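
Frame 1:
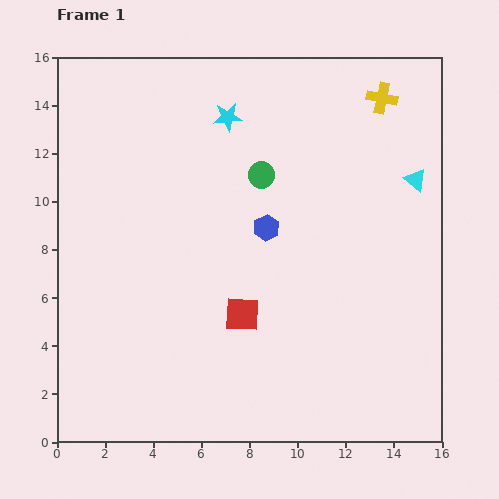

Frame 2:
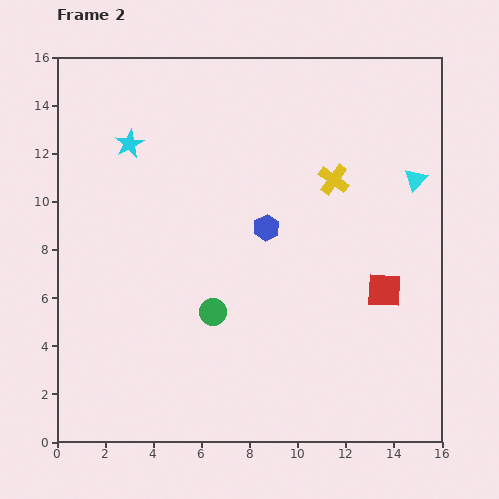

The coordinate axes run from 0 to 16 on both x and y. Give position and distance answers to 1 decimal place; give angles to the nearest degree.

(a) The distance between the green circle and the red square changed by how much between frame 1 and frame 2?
+1.3

Distance in frame 1: 5.9. Distance in frame 2: 7.2.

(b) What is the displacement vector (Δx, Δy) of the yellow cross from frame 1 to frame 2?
(-2.0, -3.4)

The yellow cross was at (13.5, 14.3) in frame 1 and (11.5, 10.9) in frame 2.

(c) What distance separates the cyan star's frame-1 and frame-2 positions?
4.2

The cyan star moved from (7.1, 13.5) to (3.0, 12.4), a distance of √(4.1² + 1.1²) ≈ 4.2.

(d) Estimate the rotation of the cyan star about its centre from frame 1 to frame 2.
23° counter-clockwise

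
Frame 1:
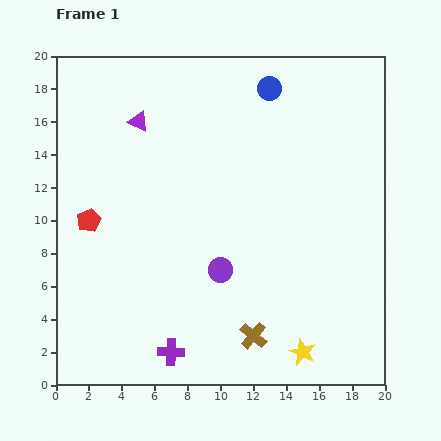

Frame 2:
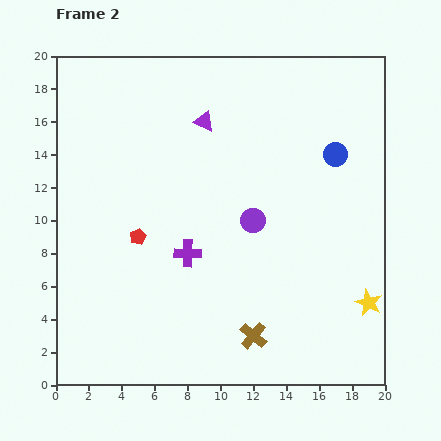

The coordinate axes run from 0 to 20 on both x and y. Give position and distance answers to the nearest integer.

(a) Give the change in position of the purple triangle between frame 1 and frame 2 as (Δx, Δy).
(4, 0)

The purple triangle was at (5, 16) in frame 1 and (9, 16) in frame 2.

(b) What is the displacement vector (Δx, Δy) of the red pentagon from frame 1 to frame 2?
(3, -1)

The red pentagon was at (2, 10) in frame 1 and (5, 9) in frame 2.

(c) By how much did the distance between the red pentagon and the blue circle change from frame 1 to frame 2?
-1

Distance in frame 1: 14. Distance in frame 2: 13.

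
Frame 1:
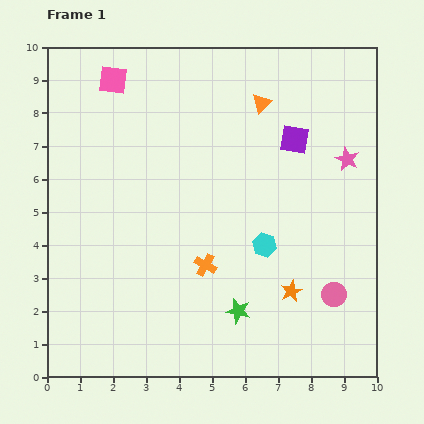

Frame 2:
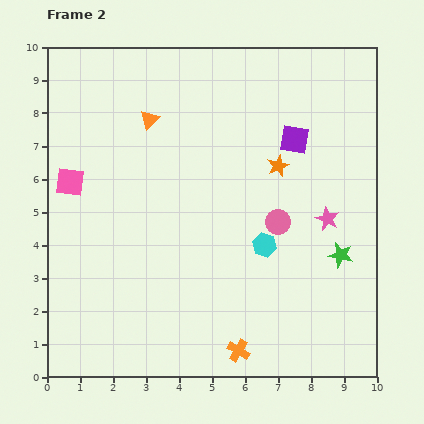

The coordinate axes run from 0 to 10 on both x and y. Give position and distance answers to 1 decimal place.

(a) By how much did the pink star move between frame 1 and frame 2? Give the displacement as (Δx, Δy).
(-0.6, -1.8)

The pink star was at (9.1, 6.6) in frame 1 and (8.5, 4.8) in frame 2.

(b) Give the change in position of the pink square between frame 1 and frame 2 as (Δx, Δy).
(-1.3, -3.1)

The pink square was at (2.0, 9.0) in frame 1 and (0.7, 5.9) in frame 2.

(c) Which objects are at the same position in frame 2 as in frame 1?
the purple square, the cyan hexagon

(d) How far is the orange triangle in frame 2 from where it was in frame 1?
3.4

The orange triangle moved from (6.5, 8.3) to (3.1, 7.8), a distance of √(3.4² + 0.5²) ≈ 3.4.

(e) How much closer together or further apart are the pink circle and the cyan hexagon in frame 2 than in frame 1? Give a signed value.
-1.8

Distance in frame 1: 2.6. Distance in frame 2: 0.8.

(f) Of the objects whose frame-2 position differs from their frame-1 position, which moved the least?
the pink star

(moved 1.9)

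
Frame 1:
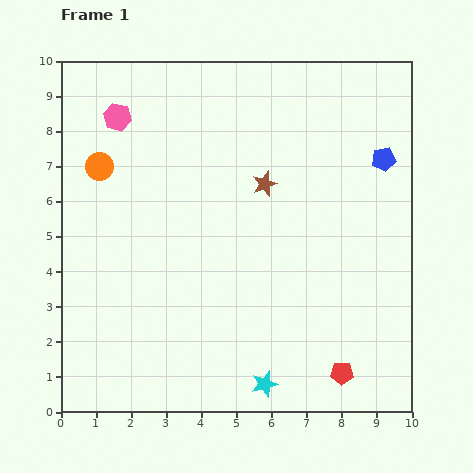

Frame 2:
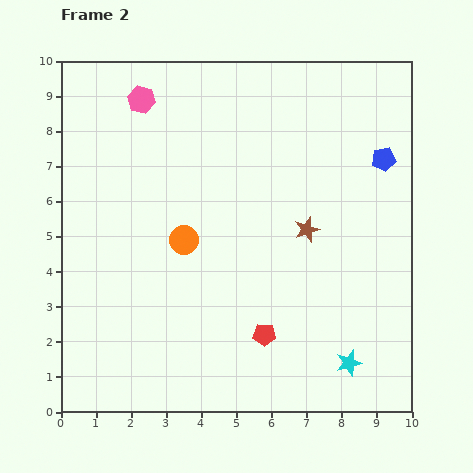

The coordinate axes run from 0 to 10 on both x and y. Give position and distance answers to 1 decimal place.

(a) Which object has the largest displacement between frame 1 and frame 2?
the orange circle

(moved 3.2; next 2.5)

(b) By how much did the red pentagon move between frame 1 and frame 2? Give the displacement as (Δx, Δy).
(-2.2, 1.1)

The red pentagon was at (8.0, 1.1) in frame 1 and (5.8, 2.2) in frame 2.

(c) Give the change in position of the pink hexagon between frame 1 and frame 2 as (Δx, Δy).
(0.7, 0.5)

The pink hexagon was at (1.6, 8.4) in frame 1 and (2.3, 8.9) in frame 2.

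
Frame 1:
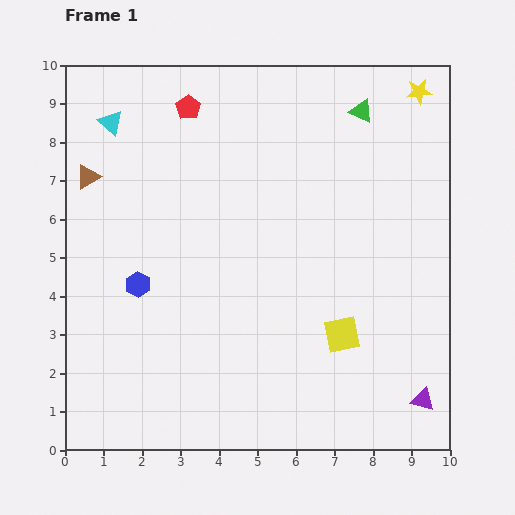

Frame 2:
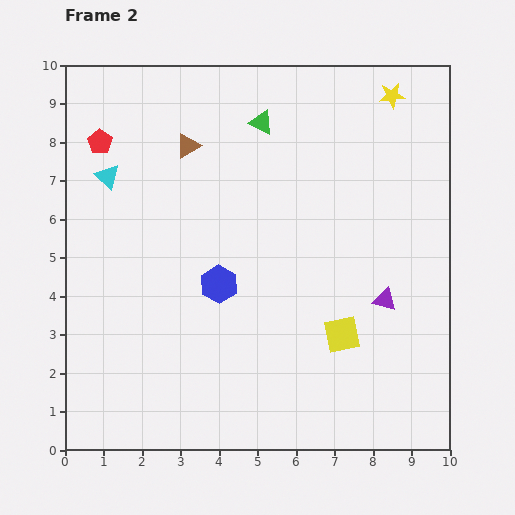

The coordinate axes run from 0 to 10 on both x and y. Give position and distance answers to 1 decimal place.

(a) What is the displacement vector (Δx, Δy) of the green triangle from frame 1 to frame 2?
(-2.6, -0.3)

The green triangle was at (7.7, 8.8) in frame 1 and (5.1, 8.5) in frame 2.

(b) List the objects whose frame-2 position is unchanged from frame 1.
the yellow square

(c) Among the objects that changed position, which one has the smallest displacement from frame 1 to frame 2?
the yellow star

(moved 0.7)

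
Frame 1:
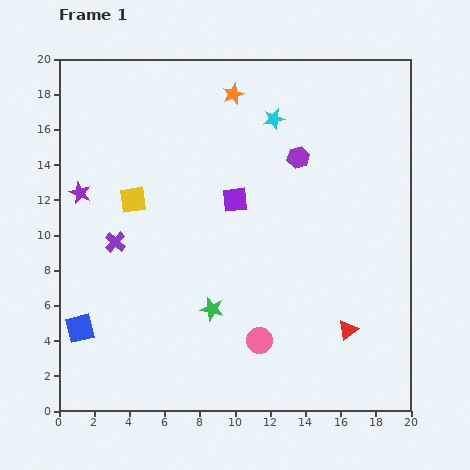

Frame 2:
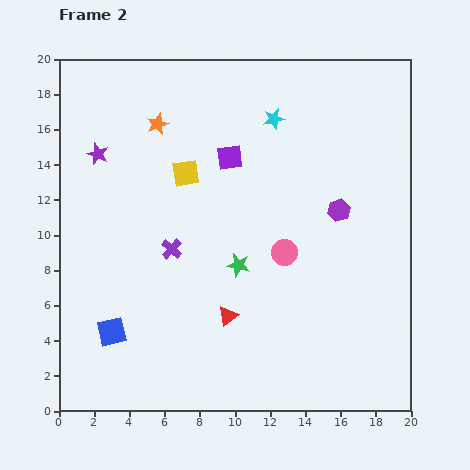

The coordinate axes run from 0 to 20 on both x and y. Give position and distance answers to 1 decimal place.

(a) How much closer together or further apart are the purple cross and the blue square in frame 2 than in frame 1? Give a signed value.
+0.5

Distance in frame 1: 5.3. Distance in frame 2: 5.8.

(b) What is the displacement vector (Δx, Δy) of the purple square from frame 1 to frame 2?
(-0.3, 2.4)

The purple square was at (10.0, 12.0) in frame 1 and (9.7, 14.4) in frame 2.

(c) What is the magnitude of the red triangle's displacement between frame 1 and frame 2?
6.8

The red triangle moved from (16.4, 4.6) to (9.6, 5.4), a distance of √(6.8² + 0.8²) ≈ 6.8.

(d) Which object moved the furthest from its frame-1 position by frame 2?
the red triangle

(moved 6.8; next 5.2)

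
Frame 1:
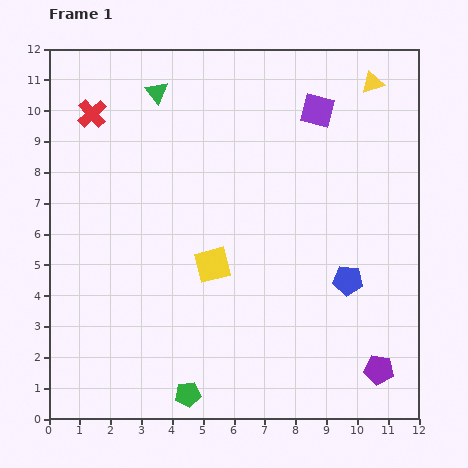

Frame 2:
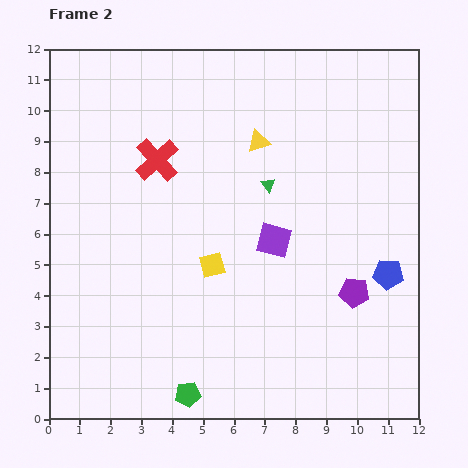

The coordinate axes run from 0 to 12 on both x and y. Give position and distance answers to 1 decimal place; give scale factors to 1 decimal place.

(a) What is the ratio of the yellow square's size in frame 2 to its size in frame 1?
0.7×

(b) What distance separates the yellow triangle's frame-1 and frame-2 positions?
4.2

The yellow triangle moved from (10.5, 10.9) to (6.8, 9.0), a distance of √(3.7² + 1.9²) ≈ 4.2.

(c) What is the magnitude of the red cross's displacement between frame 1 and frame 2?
2.6

The red cross moved from (1.4, 9.9) to (3.5, 8.4), a distance of √(2.1² + 1.5²) ≈ 2.6.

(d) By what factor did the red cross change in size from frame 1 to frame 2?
1.5×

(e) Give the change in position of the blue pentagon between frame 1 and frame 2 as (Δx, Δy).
(1.3, 0.2)

The blue pentagon was at (9.7, 4.5) in frame 1 and (11.0, 4.7) in frame 2.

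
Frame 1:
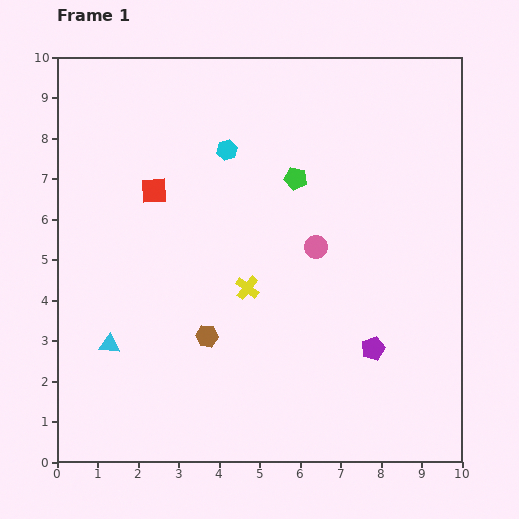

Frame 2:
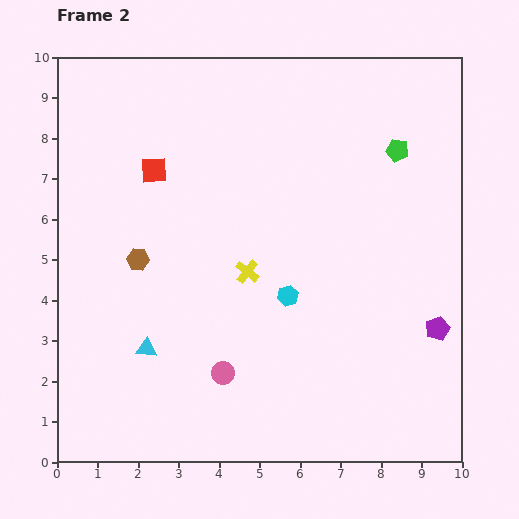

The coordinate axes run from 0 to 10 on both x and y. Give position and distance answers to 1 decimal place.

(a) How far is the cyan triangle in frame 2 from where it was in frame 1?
0.9

The cyan triangle moved from (1.3, 2.9) to (2.2, 2.8), a distance of √(0.9² + 0.1²) ≈ 0.9.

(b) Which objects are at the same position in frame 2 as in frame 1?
none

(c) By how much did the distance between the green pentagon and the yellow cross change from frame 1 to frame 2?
+1.8

Distance in frame 1: 3.0. Distance in frame 2: 4.8.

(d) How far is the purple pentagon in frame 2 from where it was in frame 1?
1.7

The purple pentagon moved from (7.8, 2.8) to (9.4, 3.3), a distance of √(1.6² + 0.5²) ≈ 1.7.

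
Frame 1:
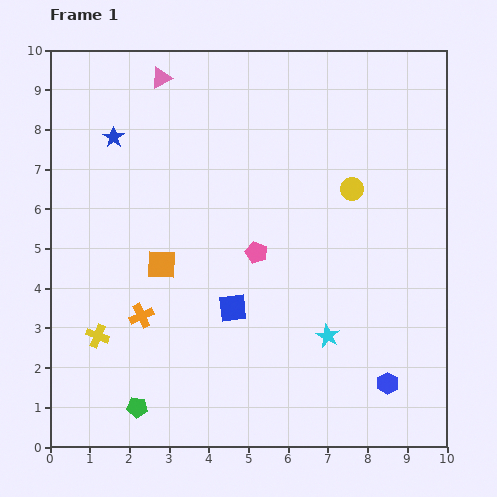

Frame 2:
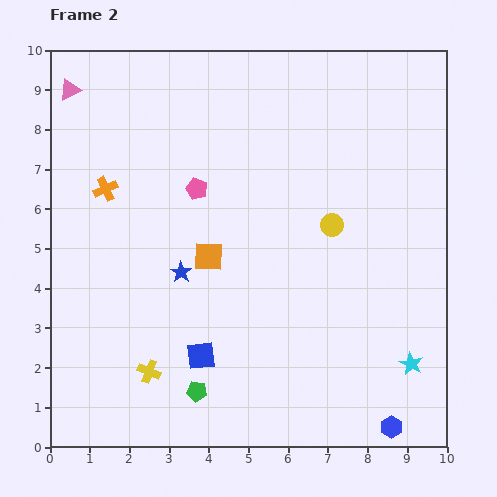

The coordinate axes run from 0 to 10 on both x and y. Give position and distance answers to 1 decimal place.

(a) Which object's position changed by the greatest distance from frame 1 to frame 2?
the blue star

(moved 3.8; next 3.3)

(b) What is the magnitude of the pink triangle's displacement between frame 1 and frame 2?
2.3

The pink triangle moved from (2.8, 9.3) to (0.5, 9.0), a distance of √(2.3² + 0.3²) ≈ 2.3.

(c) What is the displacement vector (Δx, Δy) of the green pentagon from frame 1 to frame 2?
(1.5, 0.4)

The green pentagon was at (2.2, 1.0) in frame 1 and (3.7, 1.4) in frame 2.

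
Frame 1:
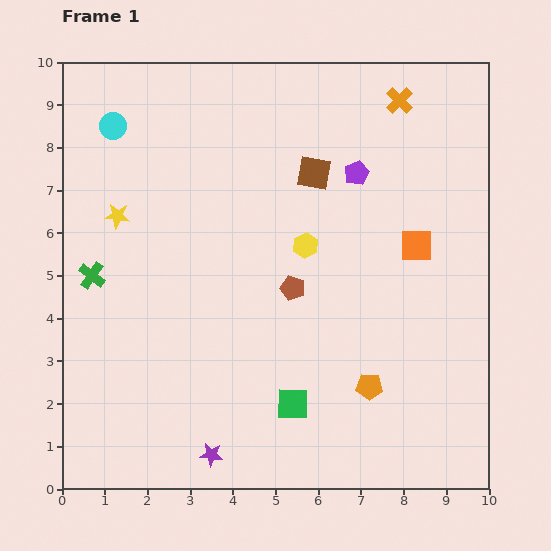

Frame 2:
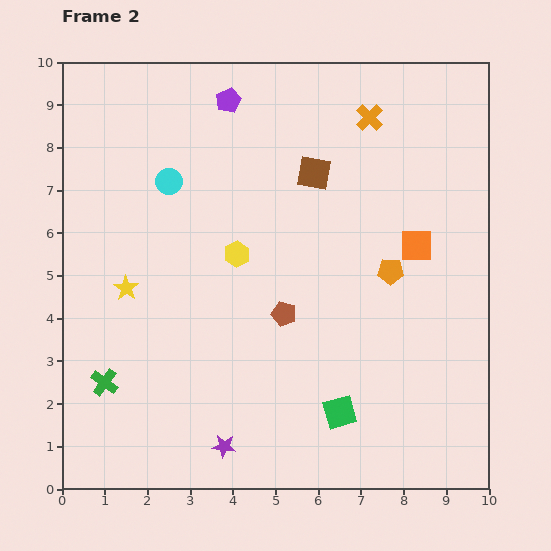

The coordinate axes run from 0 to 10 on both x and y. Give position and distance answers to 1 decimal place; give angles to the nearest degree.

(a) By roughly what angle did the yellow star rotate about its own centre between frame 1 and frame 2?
26° clockwise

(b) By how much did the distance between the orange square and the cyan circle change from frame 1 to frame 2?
-1.6

Distance in frame 1: 7.6. Distance in frame 2: 6.0.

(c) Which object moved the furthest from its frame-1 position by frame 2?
the purple pentagon

(moved 3.4; next 2.7)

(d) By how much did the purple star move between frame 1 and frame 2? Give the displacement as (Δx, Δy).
(0.3, 0.2)

The purple star was at (3.5, 0.8) in frame 1 and (3.8, 1.0) in frame 2.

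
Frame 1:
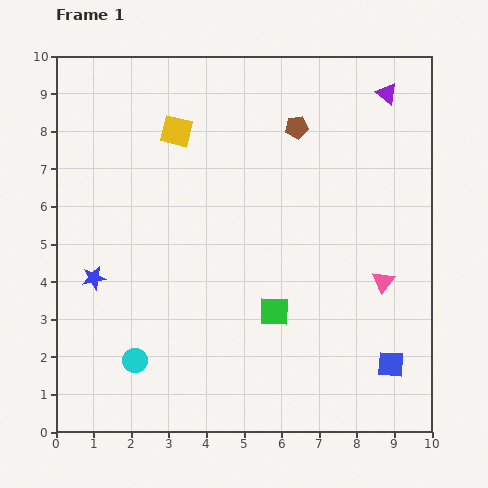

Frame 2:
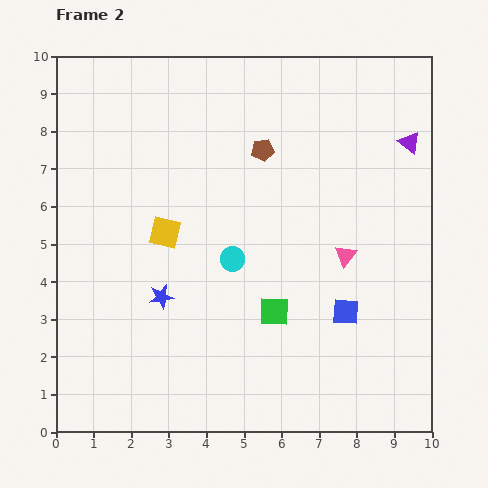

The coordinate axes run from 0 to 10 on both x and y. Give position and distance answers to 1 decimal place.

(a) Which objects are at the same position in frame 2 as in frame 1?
the green square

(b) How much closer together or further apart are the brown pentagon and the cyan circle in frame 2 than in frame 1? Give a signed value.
-4.5

Distance in frame 1: 7.5. Distance in frame 2: 3.0.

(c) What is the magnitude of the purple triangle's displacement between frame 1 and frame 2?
1.4

The purple triangle moved from (8.8, 9.0) to (9.4, 7.7), a distance of √(0.6² + 1.3²) ≈ 1.4.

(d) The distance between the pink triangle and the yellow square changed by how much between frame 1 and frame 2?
-2.0

Distance in frame 1: 6.8. Distance in frame 2: 4.8.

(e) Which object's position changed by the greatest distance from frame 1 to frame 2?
the cyan circle

(moved 3.7; next 2.7)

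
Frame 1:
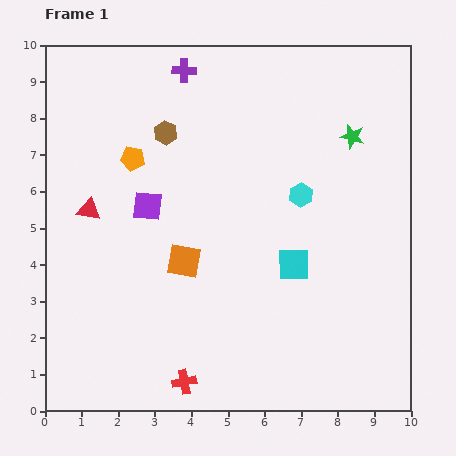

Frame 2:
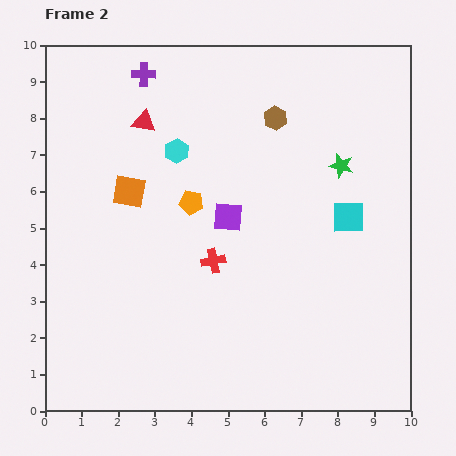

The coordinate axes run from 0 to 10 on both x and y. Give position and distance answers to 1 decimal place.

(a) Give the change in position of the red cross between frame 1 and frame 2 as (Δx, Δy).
(0.8, 3.3)

The red cross was at (3.8, 0.8) in frame 1 and (4.6, 4.1) in frame 2.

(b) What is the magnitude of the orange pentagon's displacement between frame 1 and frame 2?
2.0

The orange pentagon moved from (2.4, 6.9) to (4.0, 5.7), a distance of √(1.6² + 1.2²) ≈ 2.0.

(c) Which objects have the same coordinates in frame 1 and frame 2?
none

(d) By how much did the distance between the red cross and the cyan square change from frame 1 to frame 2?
-0.5

Distance in frame 1: 4.4. Distance in frame 2: 3.9.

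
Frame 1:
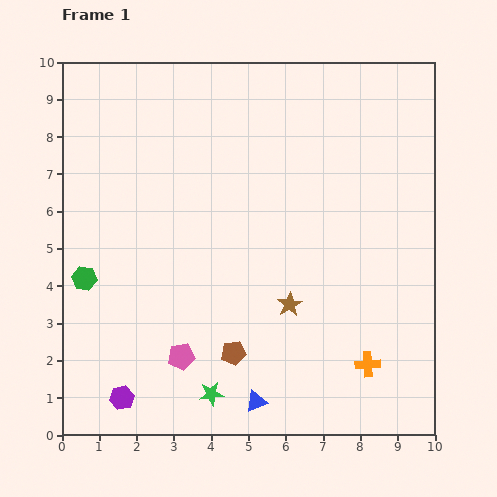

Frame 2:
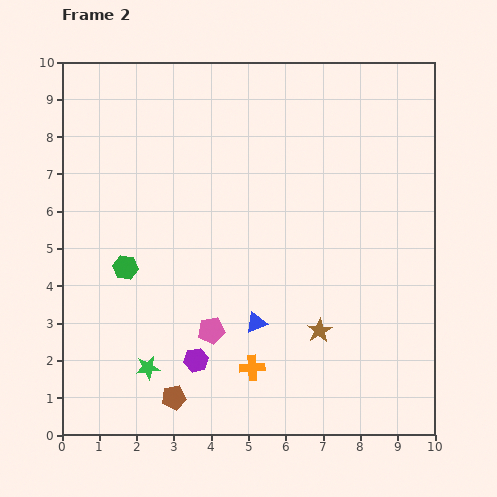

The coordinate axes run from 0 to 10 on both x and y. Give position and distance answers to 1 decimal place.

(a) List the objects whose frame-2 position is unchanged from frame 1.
none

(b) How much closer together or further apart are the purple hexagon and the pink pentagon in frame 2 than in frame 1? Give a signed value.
-1.0

Distance in frame 1: 1.9. Distance in frame 2: 0.9.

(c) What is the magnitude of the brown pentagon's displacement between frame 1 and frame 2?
2.0

The brown pentagon moved from (4.6, 2.2) to (3.0, 1.0), a distance of √(1.6² + 1.2²) ≈ 2.0.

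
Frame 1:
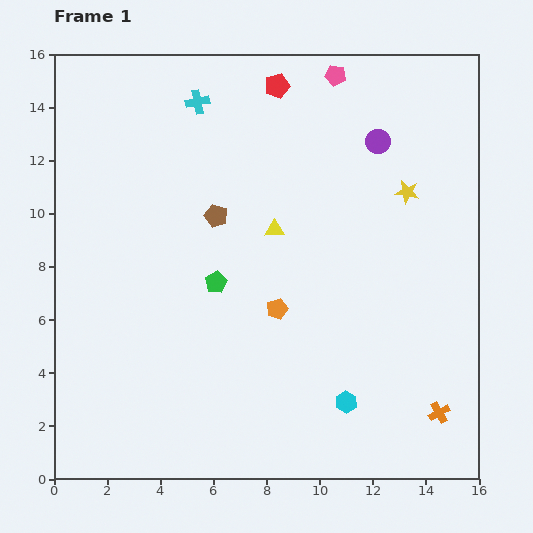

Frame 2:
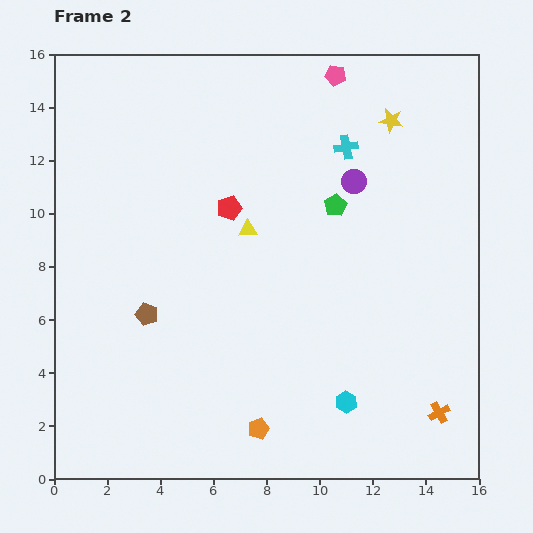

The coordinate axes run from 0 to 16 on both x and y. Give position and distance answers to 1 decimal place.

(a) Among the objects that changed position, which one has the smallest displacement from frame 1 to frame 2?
the yellow triangle

(moved 1.0)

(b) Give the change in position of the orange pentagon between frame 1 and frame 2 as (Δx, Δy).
(-0.7, -4.5)

The orange pentagon was at (8.4, 6.4) in frame 1 and (7.7, 1.9) in frame 2.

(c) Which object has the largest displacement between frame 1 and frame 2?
the cyan cross

(moved 5.9; next 5.4)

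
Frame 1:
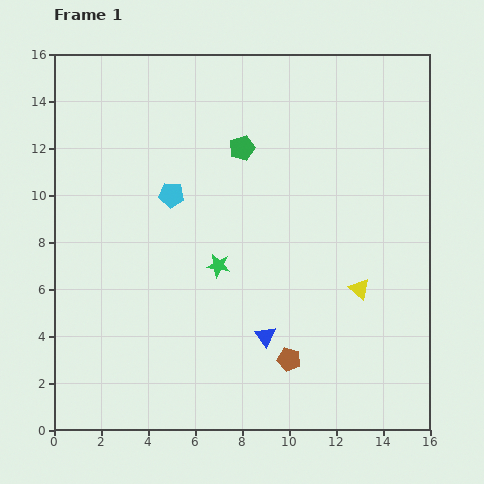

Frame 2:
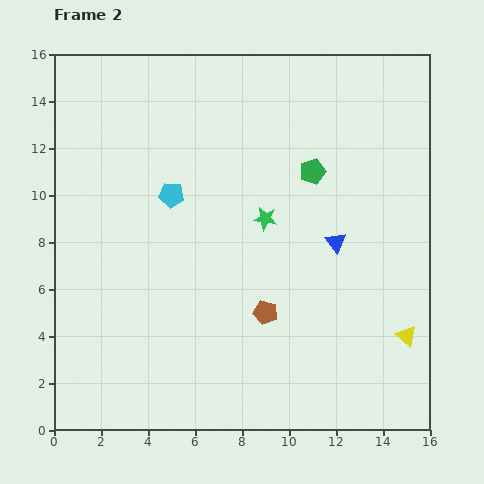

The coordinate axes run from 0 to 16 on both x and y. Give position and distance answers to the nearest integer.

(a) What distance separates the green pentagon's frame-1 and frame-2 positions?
3

The green pentagon moved from (8, 12) to (11, 11), a distance of √(3² + 1²) ≈ 3.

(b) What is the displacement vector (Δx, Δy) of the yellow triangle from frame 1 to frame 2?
(2, -2)

The yellow triangle was at (13, 6) in frame 1 and (15, 4) in frame 2.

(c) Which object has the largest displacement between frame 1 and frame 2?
the blue triangle

(moved 5; next 3)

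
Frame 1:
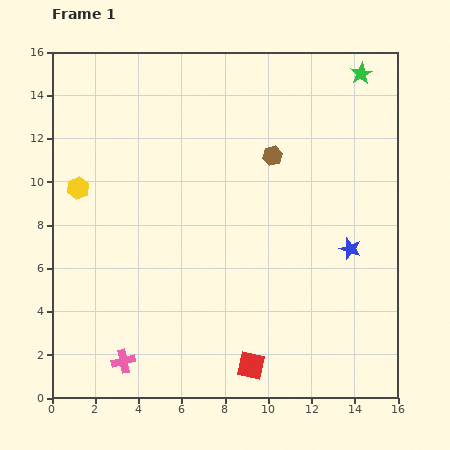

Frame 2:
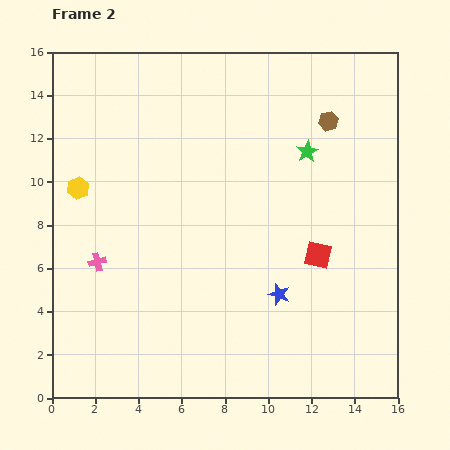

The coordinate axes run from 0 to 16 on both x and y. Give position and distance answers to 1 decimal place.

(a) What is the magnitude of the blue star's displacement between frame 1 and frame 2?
3.9

The blue star moved from (13.8, 6.9) to (10.5, 4.8), a distance of √(3.3² + 2.1²) ≈ 3.9.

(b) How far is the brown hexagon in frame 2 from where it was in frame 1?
3.1

The brown hexagon moved from (10.2, 11.2) to (12.8, 12.8), a distance of √(2.6² + 1.6²) ≈ 3.1.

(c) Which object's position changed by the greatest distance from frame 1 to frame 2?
the red square

(moved 6.0; next 4.8)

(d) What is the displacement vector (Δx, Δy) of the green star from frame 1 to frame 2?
(-2.5, -3.6)

The green star was at (14.3, 15.0) in frame 1 and (11.8, 11.4) in frame 2.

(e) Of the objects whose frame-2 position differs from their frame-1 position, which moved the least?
the brown hexagon

(moved 3.1)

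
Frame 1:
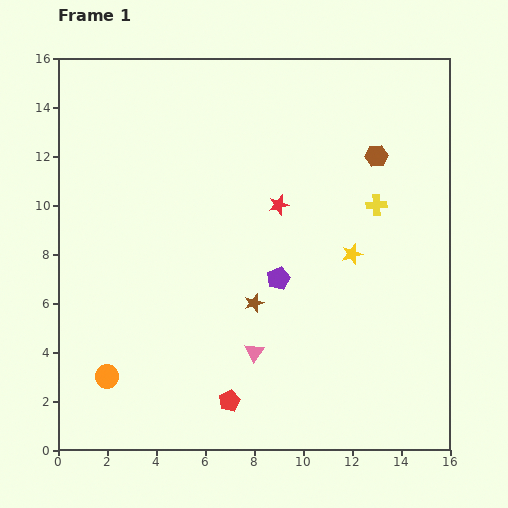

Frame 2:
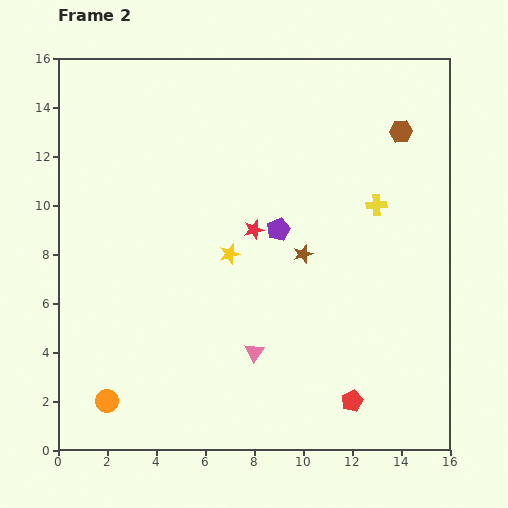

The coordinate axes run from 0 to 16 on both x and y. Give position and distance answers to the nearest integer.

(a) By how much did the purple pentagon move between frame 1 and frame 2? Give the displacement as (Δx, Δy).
(0, 2)

The purple pentagon was at (9, 7) in frame 1 and (9, 9) in frame 2.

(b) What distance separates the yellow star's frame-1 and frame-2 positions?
5

The yellow star moved from (12, 8) to (7, 8), a distance of √(5² + 0²) ≈ 5.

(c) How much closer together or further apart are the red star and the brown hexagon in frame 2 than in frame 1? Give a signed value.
+3

Distance in frame 1: 4. Distance in frame 2: 7.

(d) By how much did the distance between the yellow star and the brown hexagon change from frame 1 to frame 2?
+5

Distance in frame 1: 4. Distance in frame 2: 9.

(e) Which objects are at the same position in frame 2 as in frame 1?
the pink triangle, the yellow cross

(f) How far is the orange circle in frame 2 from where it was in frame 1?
1

The orange circle moved from (2, 3) to (2, 2), a distance of √(0² + 1²) ≈ 1.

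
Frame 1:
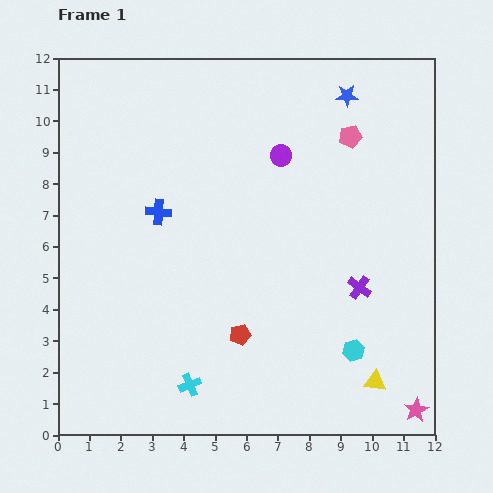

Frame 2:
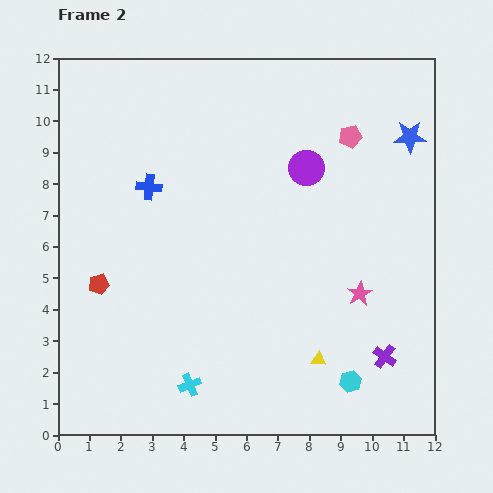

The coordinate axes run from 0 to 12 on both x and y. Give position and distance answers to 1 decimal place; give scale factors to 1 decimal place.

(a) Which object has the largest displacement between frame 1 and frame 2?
the red pentagon

(moved 4.8; next 4.1)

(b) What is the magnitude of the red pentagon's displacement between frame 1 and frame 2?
4.8

The red pentagon moved from (5.8, 3.2) to (1.3, 4.8), a distance of √(4.5² + 1.6²) ≈ 4.8.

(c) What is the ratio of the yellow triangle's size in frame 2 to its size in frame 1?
0.7×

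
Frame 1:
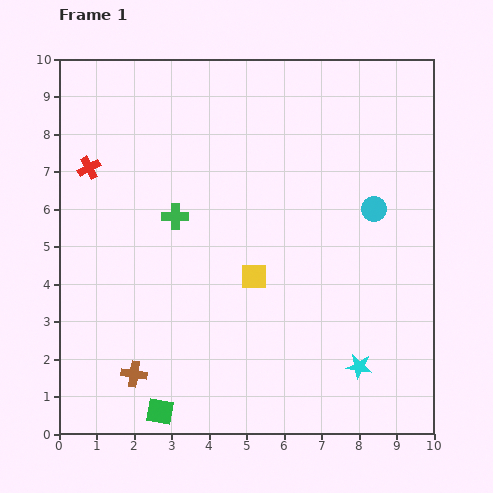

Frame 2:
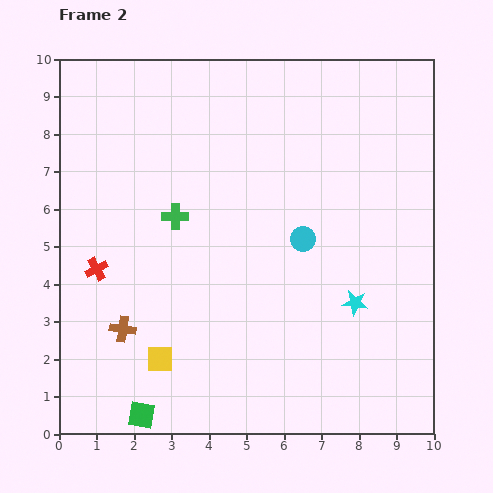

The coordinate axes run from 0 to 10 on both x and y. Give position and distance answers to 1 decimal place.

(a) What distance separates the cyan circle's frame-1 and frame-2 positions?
2.1

The cyan circle moved from (8.4, 6.0) to (6.5, 5.2), a distance of √(1.9² + 0.8²) ≈ 2.1.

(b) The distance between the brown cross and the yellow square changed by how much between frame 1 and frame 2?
-2.8

Distance in frame 1: 4.1. Distance in frame 2: 1.3.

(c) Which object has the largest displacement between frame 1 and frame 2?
the yellow square

(moved 3.3; next 2.7)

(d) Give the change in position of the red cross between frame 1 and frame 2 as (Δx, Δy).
(0.2, -2.7)

The red cross was at (0.8, 7.1) in frame 1 and (1.0, 4.4) in frame 2.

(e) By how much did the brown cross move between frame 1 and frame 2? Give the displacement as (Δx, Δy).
(-0.3, 1.2)

The brown cross was at (2.0, 1.6) in frame 1 and (1.7, 2.8) in frame 2.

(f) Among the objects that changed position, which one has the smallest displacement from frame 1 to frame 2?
the green square

(moved 0.5)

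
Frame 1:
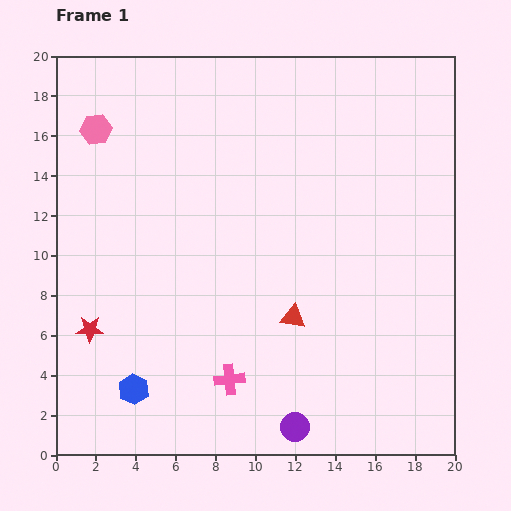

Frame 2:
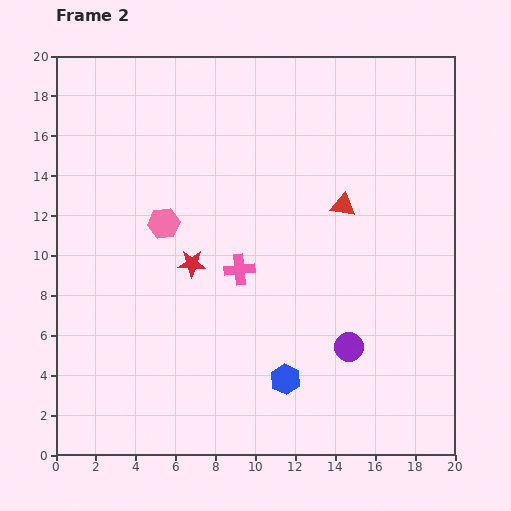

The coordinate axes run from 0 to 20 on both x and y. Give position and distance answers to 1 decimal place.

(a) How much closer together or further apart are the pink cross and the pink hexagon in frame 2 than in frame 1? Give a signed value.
-9.8

Distance in frame 1: 14.2. Distance in frame 2: 4.4.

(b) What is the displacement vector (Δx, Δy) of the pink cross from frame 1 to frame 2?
(0.5, 5.5)

The pink cross was at (8.7, 3.8) in frame 1 and (9.2, 9.3) in frame 2.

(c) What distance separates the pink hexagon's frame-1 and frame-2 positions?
5.8

The pink hexagon moved from (2.0, 16.3) to (5.4, 11.6), a distance of √(3.4² + 4.7²) ≈ 5.8.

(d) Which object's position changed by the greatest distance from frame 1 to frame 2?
the blue hexagon

(moved 7.6; next 6.1)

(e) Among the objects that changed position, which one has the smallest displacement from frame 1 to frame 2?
the purple circle

(moved 4.8)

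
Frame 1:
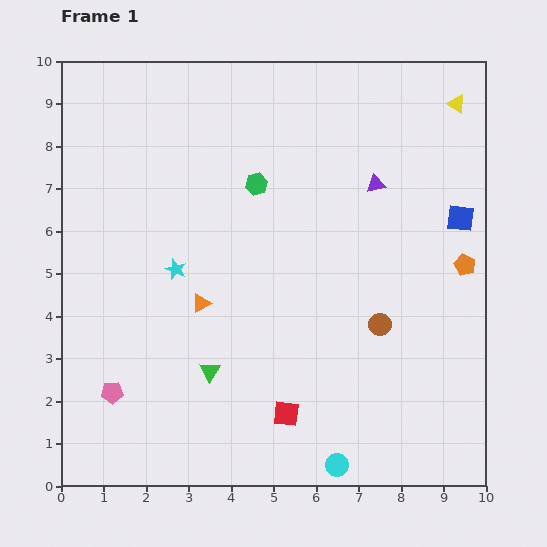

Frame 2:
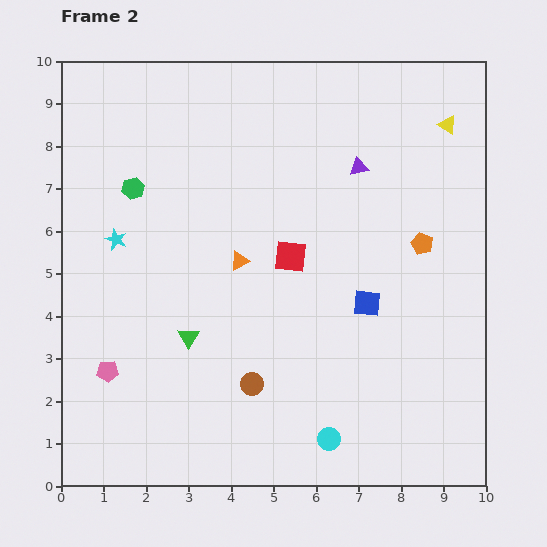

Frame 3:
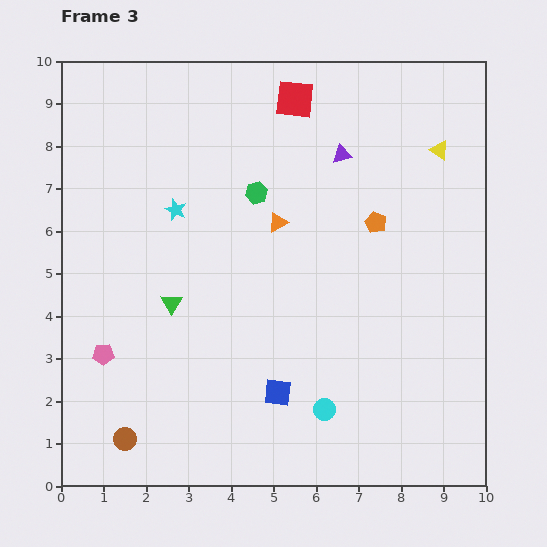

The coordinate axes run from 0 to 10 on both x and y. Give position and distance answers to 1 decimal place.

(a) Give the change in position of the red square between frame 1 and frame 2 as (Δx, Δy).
(0.1, 3.7)

The red square was at (5.3, 1.7) in frame 1 and (5.4, 5.4) in frame 2.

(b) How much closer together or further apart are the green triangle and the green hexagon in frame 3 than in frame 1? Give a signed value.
-1.2

Distance in frame 1: 4.5. Distance in frame 3: 3.3.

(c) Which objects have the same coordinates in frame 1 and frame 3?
none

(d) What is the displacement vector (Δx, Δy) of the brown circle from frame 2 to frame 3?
(-3.0, -1.3)

The brown circle was at (4.5, 2.4) in frame 2 and (1.5, 1.1) in frame 3.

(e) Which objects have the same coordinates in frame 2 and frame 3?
none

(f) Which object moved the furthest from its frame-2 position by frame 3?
the red square

(moved 3.7; next 3.3)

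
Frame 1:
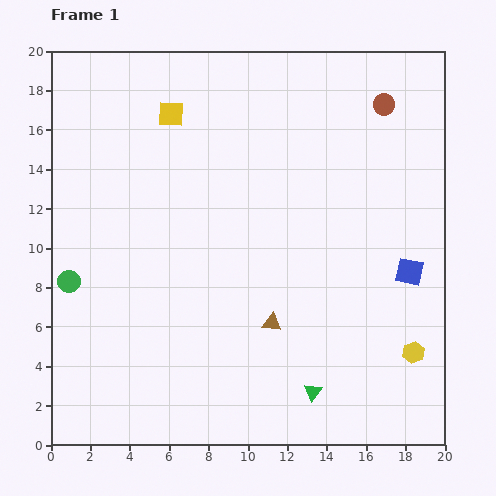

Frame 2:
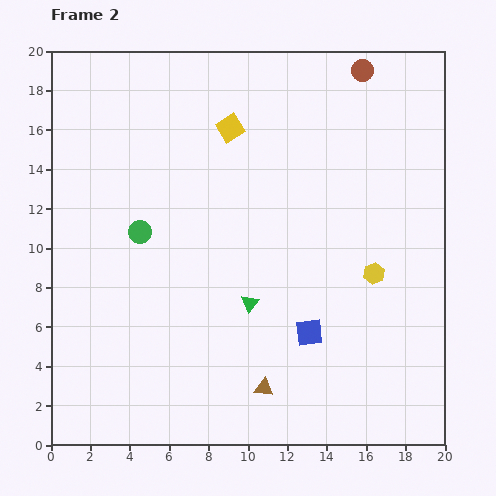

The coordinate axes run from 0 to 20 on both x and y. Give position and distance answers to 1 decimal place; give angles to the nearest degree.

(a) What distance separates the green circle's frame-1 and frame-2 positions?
4.4

The green circle moved from (0.9, 8.3) to (4.5, 10.8), a distance of √(3.6² + 2.5²) ≈ 4.4.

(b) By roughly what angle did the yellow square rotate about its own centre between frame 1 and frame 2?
35° counter-clockwise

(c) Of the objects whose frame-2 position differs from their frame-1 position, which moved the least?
the brown circle

(moved 2.0)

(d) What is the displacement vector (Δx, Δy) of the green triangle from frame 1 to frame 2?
(-3.2, 4.5)

The green triangle was at (13.3, 2.7) in frame 1 and (10.1, 7.2) in frame 2.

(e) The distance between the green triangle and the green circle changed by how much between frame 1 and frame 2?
-6.9

Distance in frame 1: 13.6. Distance in frame 2: 6.7.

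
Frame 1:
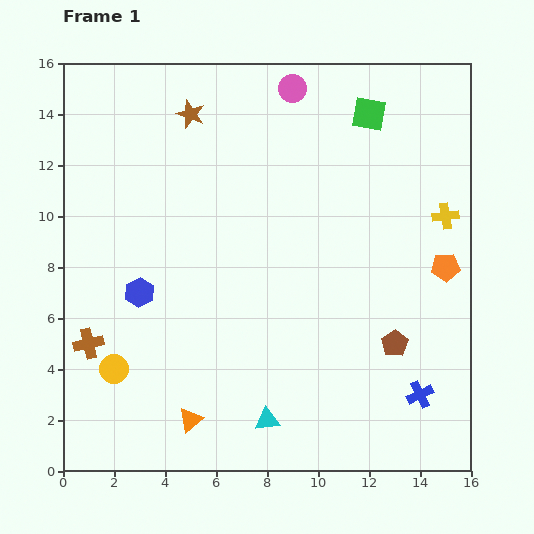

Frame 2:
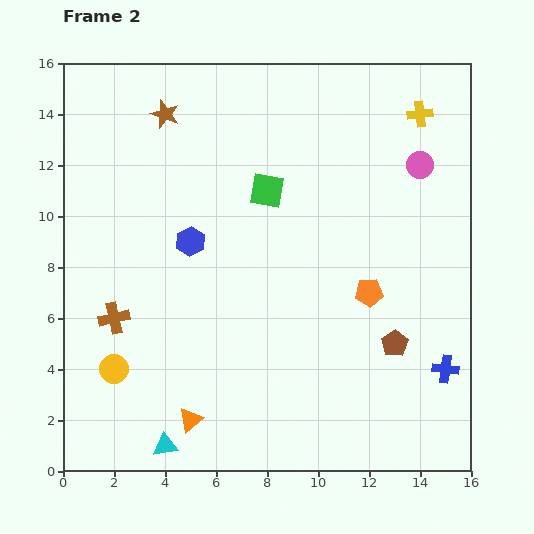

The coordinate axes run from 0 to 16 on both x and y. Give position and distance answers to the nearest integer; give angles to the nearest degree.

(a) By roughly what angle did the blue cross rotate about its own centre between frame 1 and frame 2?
32° clockwise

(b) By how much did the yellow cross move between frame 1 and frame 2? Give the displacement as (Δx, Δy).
(-1, 4)

The yellow cross was at (15, 10) in frame 1 and (14, 14) in frame 2.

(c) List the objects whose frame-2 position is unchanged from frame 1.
the orange triangle, the yellow circle, the brown pentagon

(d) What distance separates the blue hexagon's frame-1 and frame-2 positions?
3

The blue hexagon moved from (3, 7) to (5, 9), a distance of √(2² + 2²) ≈ 3.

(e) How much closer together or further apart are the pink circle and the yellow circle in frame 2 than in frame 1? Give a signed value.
+1

Distance in frame 1: 13. Distance in frame 2: 14.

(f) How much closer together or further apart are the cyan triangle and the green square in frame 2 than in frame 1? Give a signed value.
-2

Distance in frame 1: 13. Distance in frame 2: 11.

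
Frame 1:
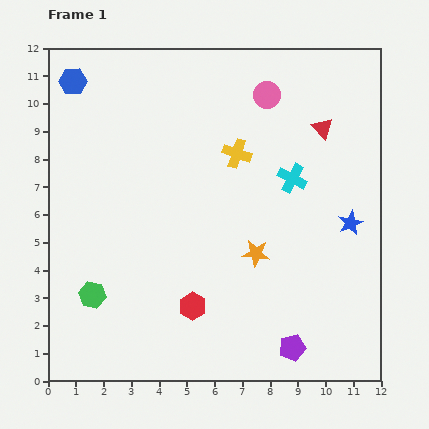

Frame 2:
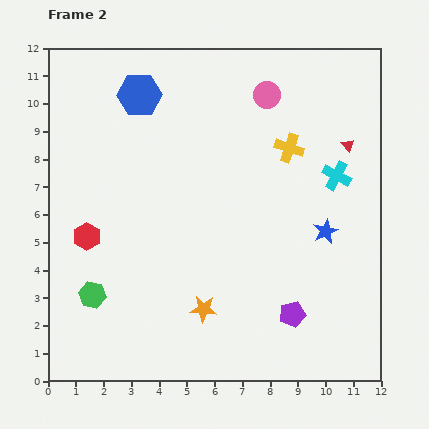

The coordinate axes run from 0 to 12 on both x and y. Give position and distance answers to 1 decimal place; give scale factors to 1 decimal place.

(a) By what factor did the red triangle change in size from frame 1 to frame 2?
0.6×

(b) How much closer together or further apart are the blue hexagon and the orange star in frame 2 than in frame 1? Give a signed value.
-1.1

Distance in frame 1: 9.1. Distance in frame 2: 8.0.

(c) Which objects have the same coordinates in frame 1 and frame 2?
the pink circle, the green hexagon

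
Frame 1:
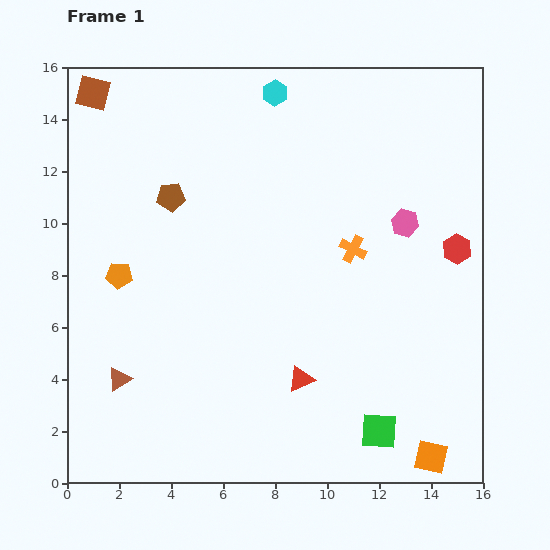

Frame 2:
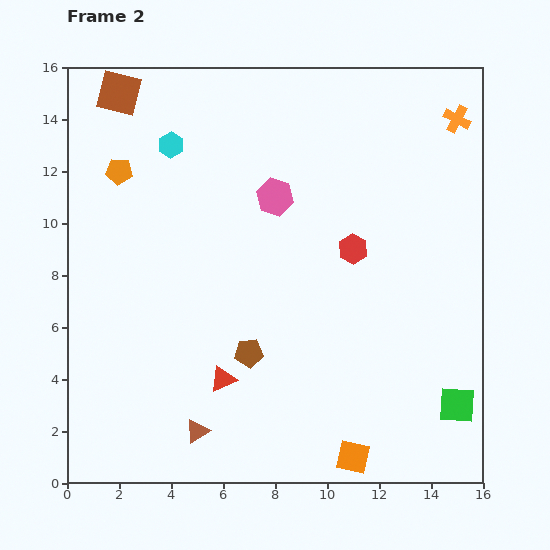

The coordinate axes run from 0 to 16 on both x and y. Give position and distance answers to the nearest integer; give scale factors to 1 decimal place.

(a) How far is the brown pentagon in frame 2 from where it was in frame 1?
7

The brown pentagon moved from (4, 11) to (7, 5), a distance of √(3² + 6²) ≈ 7.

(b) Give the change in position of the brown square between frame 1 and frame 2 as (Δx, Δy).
(1, 0)

The brown square was at (1, 15) in frame 1 and (2, 15) in frame 2.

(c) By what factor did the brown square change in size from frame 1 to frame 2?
1.3×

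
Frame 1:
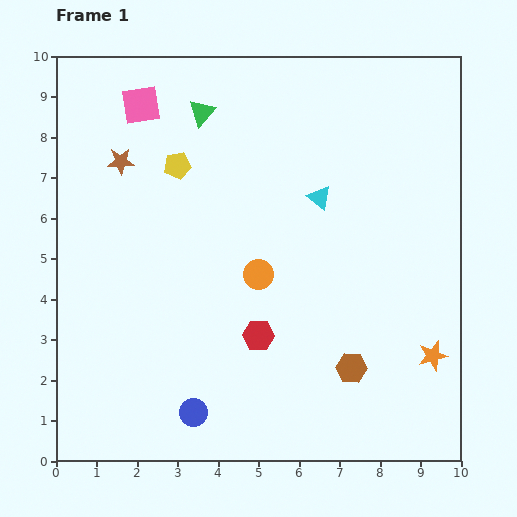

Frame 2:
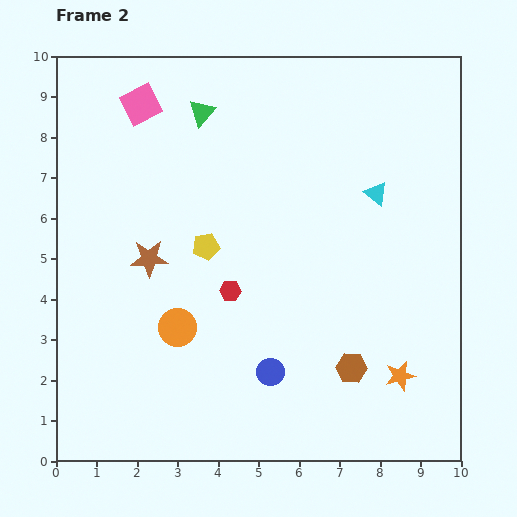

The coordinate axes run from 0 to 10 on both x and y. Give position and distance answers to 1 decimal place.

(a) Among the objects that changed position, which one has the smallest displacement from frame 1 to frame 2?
the orange star

(moved 0.9)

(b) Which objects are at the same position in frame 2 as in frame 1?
the pink square, the brown hexagon, the green triangle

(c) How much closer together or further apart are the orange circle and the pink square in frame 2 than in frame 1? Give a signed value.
+0.5

Distance in frame 1: 5.1. Distance in frame 2: 5.6.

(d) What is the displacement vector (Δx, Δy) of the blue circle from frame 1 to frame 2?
(1.9, 1.0)

The blue circle was at (3.4, 1.2) in frame 1 and (5.3, 2.2) in frame 2.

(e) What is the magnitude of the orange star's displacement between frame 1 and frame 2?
0.9

The orange star moved from (9.3, 2.6) to (8.5, 2.1), a distance of √(0.8² + 0.5²) ≈ 0.9.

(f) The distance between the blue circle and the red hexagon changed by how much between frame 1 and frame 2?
-0.3

Distance in frame 1: 2.5. Distance in frame 2: 2.2.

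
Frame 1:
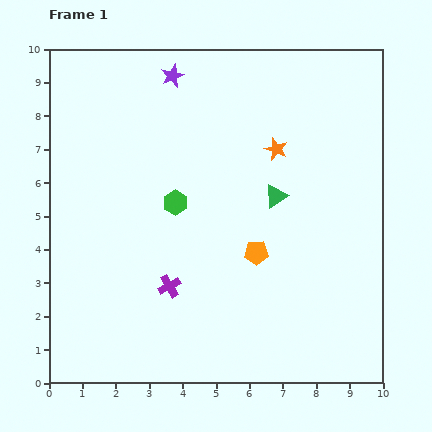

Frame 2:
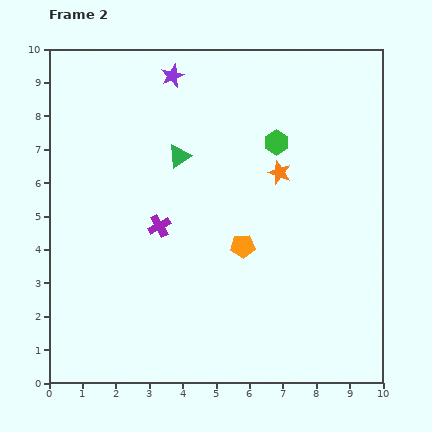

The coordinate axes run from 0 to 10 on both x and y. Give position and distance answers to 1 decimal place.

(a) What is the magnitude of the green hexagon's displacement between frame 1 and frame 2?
3.5

The green hexagon moved from (3.8, 5.4) to (6.8, 7.2), a distance of √(3.0² + 1.8²) ≈ 3.5.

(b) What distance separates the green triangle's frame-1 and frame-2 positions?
3.1

The green triangle moved from (6.8, 5.6) to (3.9, 6.8), a distance of √(2.9² + 1.2²) ≈ 3.1.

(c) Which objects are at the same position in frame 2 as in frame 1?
the purple star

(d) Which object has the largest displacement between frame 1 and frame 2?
the green hexagon

(moved 3.5; next 3.1)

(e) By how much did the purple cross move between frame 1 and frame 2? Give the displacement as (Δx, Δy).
(-0.3, 1.8)

The purple cross was at (3.6, 2.9) in frame 1 and (3.3, 4.7) in frame 2.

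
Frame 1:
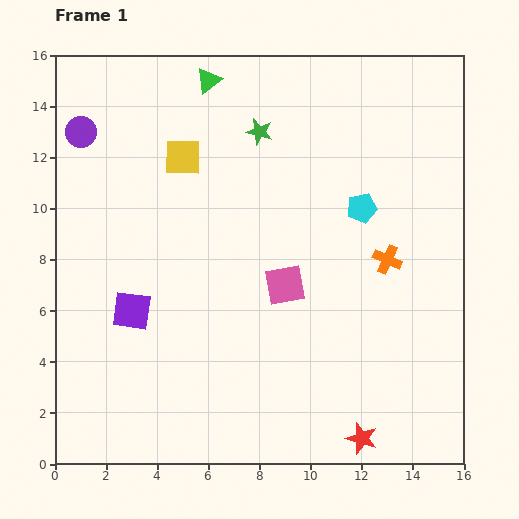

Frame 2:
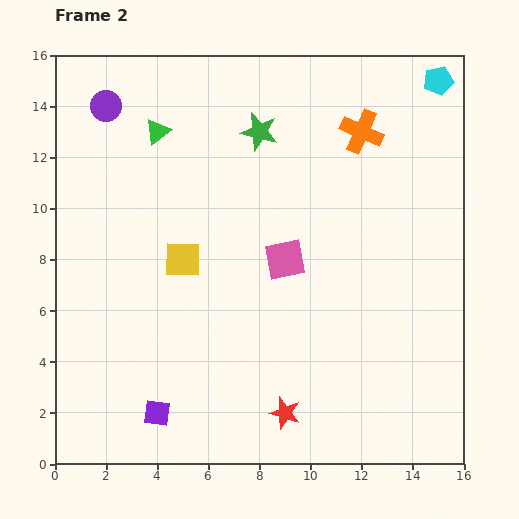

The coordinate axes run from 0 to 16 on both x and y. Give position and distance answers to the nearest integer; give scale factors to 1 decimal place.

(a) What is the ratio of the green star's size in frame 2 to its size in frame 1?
1.4×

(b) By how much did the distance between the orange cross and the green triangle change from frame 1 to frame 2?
-2

Distance in frame 1: 10. Distance in frame 2: 8.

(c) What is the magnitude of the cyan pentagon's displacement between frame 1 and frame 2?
6

The cyan pentagon moved from (12, 10) to (15, 15), a distance of √(3² + 5²) ≈ 6.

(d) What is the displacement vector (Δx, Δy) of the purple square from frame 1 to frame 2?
(1, -4)

The purple square was at (3, 6) in frame 1 and (4, 2) in frame 2.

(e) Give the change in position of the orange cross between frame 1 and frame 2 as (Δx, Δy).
(-1, 5)

The orange cross was at (13, 8) in frame 1 and (12, 13) in frame 2.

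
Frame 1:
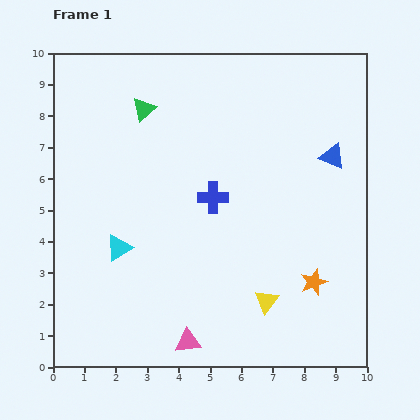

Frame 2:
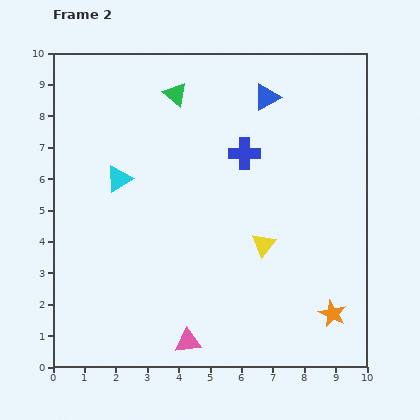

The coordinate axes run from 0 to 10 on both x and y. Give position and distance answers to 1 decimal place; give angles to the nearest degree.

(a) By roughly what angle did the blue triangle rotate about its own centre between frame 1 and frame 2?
52° counter-clockwise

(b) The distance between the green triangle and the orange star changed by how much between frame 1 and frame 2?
+0.9

Distance in frame 1: 7.7. Distance in frame 2: 8.6.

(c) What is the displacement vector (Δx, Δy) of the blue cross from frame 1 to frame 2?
(1.0, 1.4)

The blue cross was at (5.1, 5.4) in frame 1 and (6.1, 6.8) in frame 2.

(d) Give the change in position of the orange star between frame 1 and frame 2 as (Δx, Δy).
(0.6, -1.0)

The orange star was at (8.3, 2.7) in frame 1 and (8.9, 1.7) in frame 2.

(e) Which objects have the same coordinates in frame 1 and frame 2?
the pink triangle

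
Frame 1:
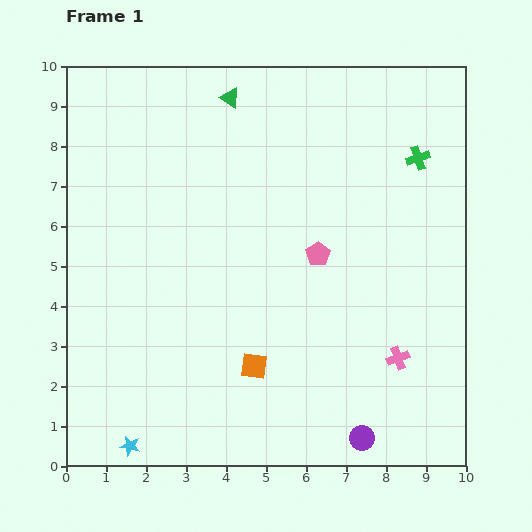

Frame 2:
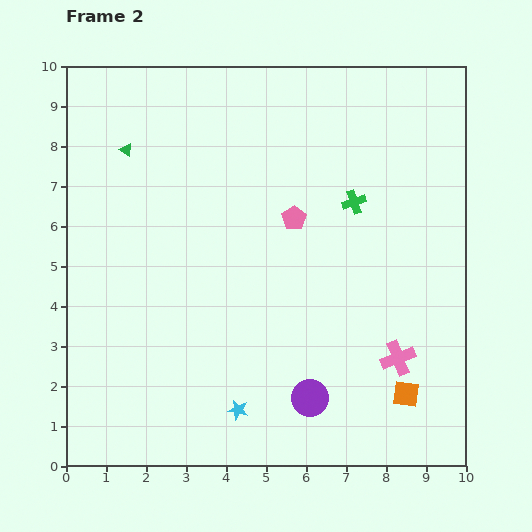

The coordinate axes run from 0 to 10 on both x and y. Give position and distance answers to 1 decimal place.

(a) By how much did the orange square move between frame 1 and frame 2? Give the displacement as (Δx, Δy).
(3.8, -0.7)

The orange square was at (4.7, 2.5) in frame 1 and (8.5, 1.8) in frame 2.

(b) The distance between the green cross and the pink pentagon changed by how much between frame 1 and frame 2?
-1.9

Distance in frame 1: 3.5. Distance in frame 2: 1.6.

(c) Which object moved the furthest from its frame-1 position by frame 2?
the orange square

(moved 3.9; next 2.9)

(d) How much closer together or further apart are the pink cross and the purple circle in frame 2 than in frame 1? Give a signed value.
+0.2

Distance in frame 1: 2.2. Distance in frame 2: 2.4.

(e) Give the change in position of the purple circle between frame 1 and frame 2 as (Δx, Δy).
(-1.3, 1.0)

The purple circle was at (7.4, 0.7) in frame 1 and (6.1, 1.7) in frame 2.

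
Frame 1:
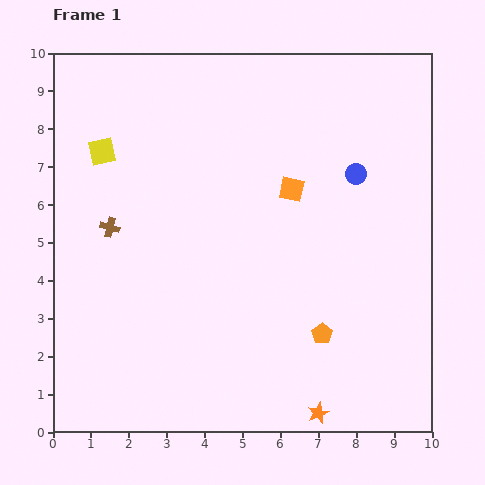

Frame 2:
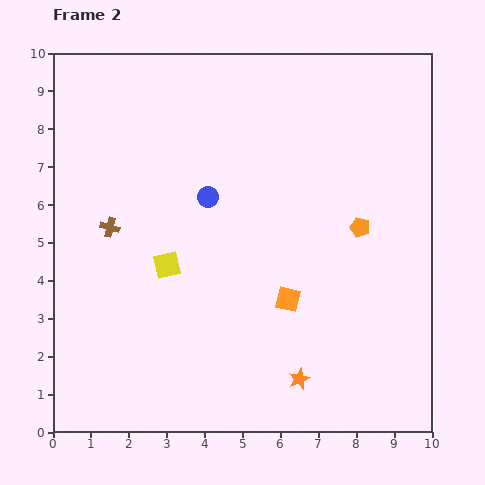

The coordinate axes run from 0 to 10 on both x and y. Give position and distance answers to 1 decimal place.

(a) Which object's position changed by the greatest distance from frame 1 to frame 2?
the blue circle

(moved 3.9; next 3.4)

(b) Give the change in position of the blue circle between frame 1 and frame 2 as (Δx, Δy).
(-3.9, -0.6)

The blue circle was at (8.0, 6.8) in frame 1 and (4.1, 6.2) in frame 2.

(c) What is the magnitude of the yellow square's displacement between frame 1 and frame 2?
3.4

The yellow square moved from (1.3, 7.4) to (3.0, 4.4), a distance of √(1.7² + 3.0²) ≈ 3.4.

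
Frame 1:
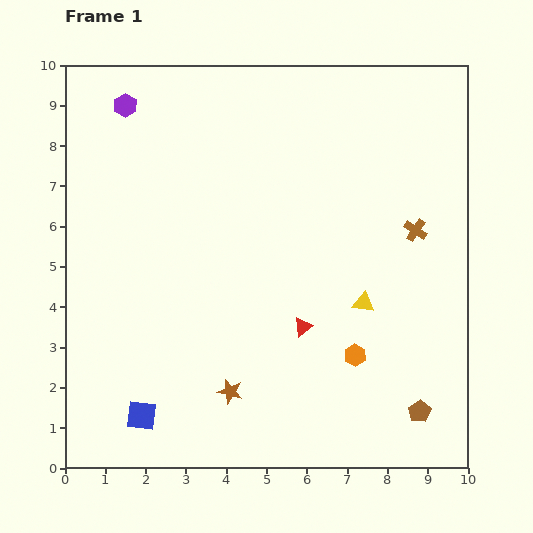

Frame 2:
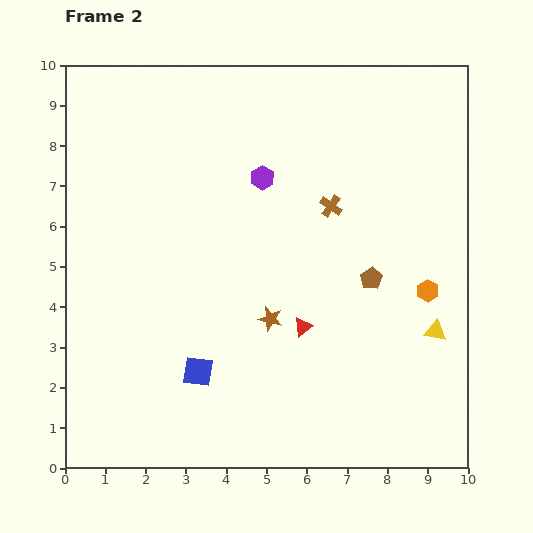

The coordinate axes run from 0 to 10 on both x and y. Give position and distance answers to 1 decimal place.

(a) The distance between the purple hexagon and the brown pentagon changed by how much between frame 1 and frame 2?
-6.8

Distance in frame 1: 10.5. Distance in frame 2: 3.7.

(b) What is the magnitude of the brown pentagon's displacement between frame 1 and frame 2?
3.5

The brown pentagon moved from (8.8, 1.4) to (7.6, 4.7), a distance of √(1.2² + 3.3²) ≈ 3.5.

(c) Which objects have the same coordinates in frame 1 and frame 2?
the red triangle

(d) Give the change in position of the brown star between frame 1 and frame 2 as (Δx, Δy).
(1.0, 1.8)

The brown star was at (4.1, 1.9) in frame 1 and (5.1, 3.7) in frame 2.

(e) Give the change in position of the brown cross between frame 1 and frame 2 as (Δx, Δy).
(-2.1, 0.6)

The brown cross was at (8.7, 5.9) in frame 1 and (6.6, 6.5) in frame 2.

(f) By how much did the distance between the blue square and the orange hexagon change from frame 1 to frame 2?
+0.5

Distance in frame 1: 5.5. Distance in frame 2: 6.0.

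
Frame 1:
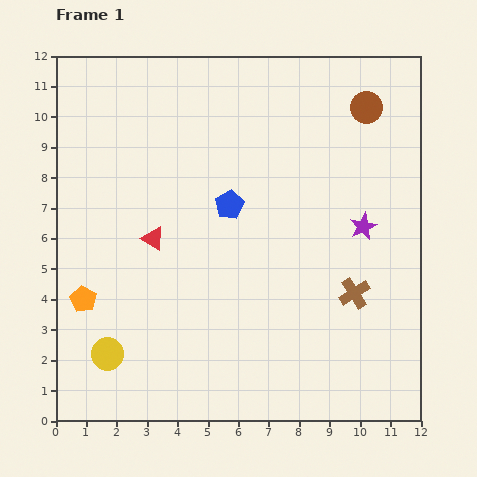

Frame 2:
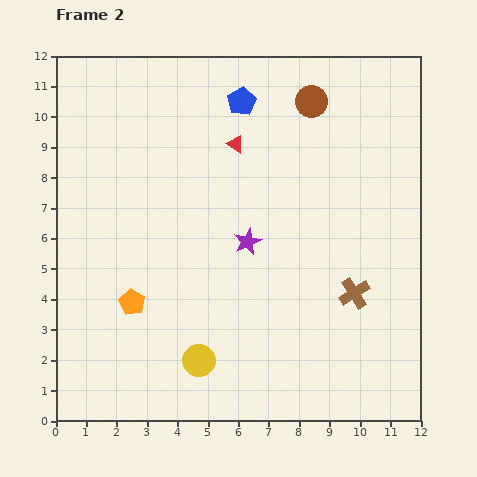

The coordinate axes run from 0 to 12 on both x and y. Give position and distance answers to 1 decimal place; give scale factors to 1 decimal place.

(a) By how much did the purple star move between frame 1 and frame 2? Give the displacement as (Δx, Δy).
(-3.8, -0.5)

The purple star was at (10.1, 6.4) in frame 1 and (6.3, 5.9) in frame 2.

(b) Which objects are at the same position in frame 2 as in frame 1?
the brown cross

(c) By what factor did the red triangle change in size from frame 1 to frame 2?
0.8×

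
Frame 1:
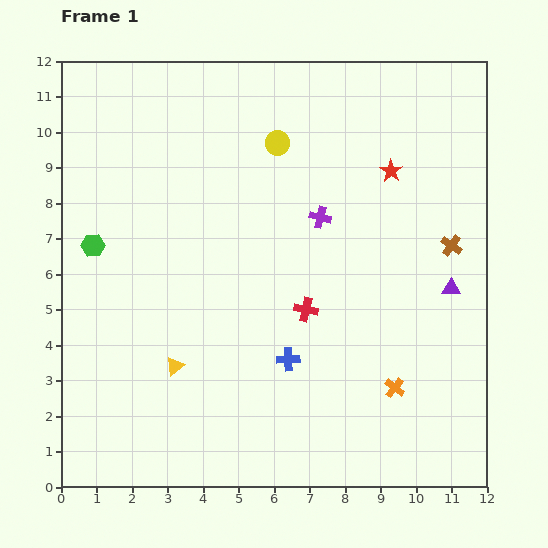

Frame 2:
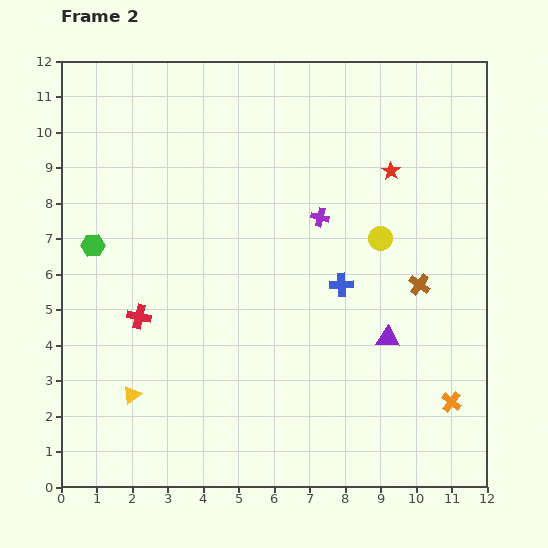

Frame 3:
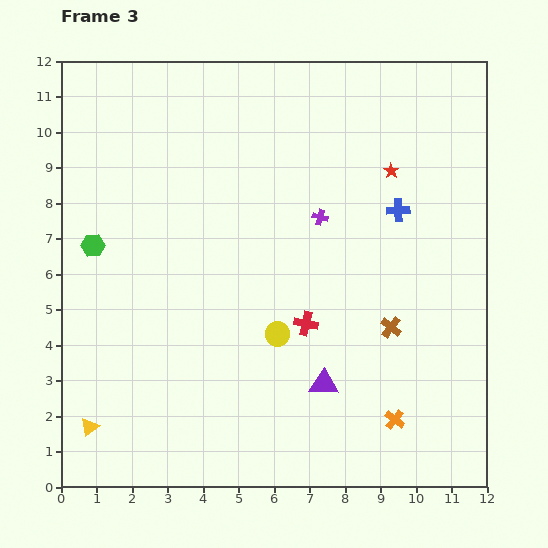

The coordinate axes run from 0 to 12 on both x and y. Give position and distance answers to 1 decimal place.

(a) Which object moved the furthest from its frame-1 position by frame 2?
the red cross

(moved 4.7; next 4.0)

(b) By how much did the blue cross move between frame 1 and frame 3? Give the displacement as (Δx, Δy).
(3.1, 4.2)

The blue cross was at (6.4, 3.6) in frame 1 and (9.5, 7.8) in frame 3.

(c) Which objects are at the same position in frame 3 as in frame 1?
the purple cross, the red star, the green hexagon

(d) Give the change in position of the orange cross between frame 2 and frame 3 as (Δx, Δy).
(-1.6, -0.5)

The orange cross was at (11.0, 2.4) in frame 2 and (9.4, 1.9) in frame 3.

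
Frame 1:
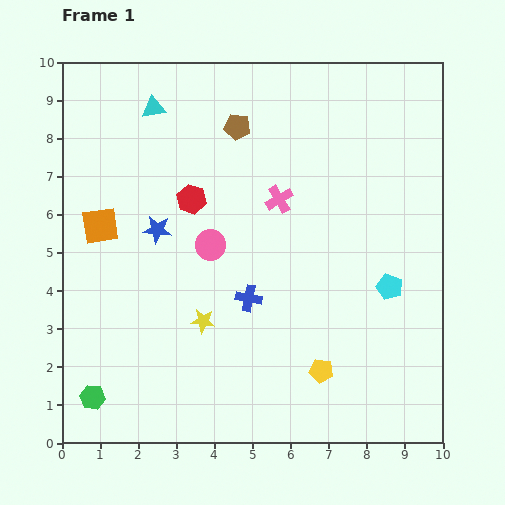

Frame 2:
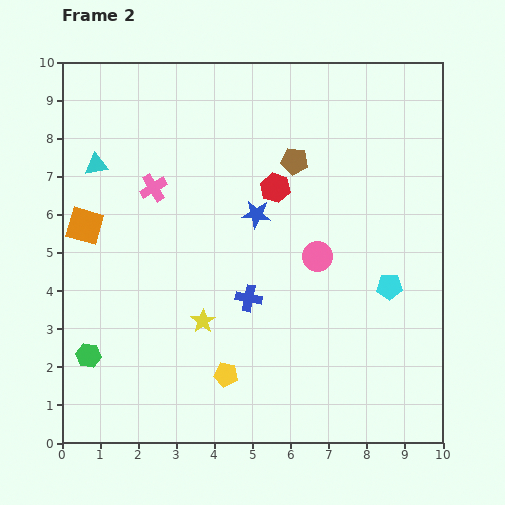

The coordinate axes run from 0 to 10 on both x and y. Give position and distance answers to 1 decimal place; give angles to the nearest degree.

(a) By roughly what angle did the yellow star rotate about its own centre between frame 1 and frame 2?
31° clockwise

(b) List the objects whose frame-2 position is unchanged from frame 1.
the cyan pentagon, the blue cross, the yellow star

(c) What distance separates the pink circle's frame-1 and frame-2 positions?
2.8

The pink circle moved from (3.9, 5.2) to (6.7, 4.9), a distance of √(2.8² + 0.3²) ≈ 2.8.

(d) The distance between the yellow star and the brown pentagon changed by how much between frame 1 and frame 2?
-0.4

Distance in frame 1: 5.2. Distance in frame 2: 4.8.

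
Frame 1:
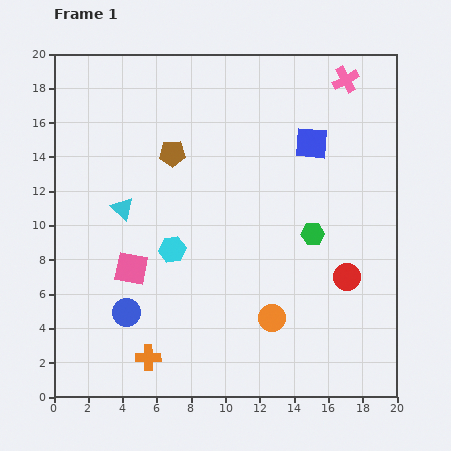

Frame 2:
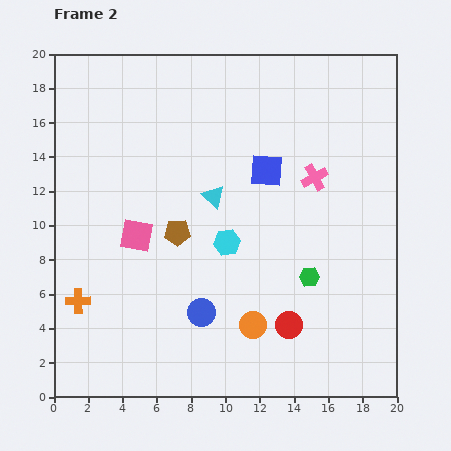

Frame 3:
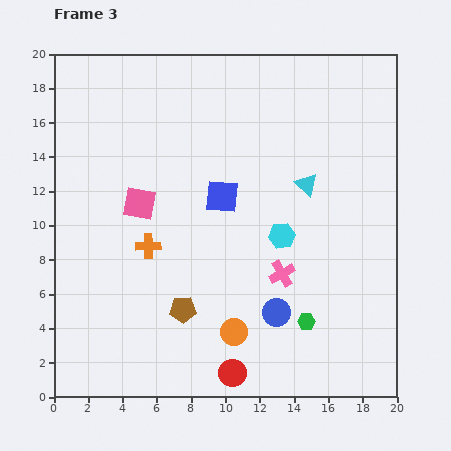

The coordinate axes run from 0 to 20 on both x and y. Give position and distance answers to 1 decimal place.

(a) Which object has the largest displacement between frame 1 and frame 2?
the pink cross

(moved 6.0; next 5.3)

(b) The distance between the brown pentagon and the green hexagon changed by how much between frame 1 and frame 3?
-2.3

Distance in frame 1: 9.5. Distance in frame 3: 7.2.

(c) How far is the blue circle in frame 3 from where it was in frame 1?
8.8

The blue circle moved from (4.2, 4.9) to (13.0, 4.9), a distance of √(8.8² + 0.0²) ≈ 8.8.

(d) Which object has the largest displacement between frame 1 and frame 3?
the pink cross

(moved 11.9; next 10.8)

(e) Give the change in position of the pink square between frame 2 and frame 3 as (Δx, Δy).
(0.2, 1.9)

The pink square was at (4.8, 9.4) in frame 2 and (5.0, 11.3) in frame 3.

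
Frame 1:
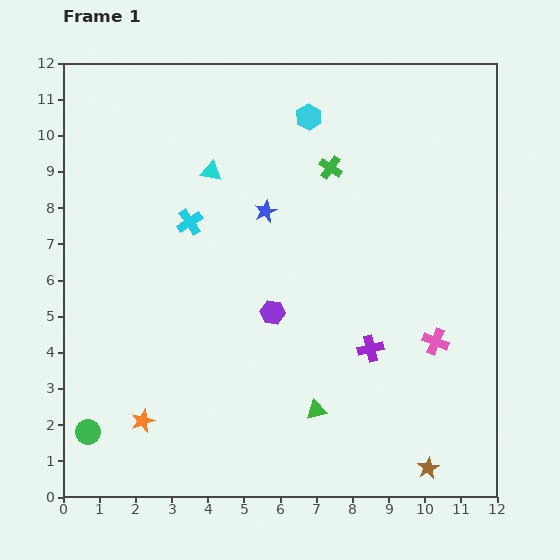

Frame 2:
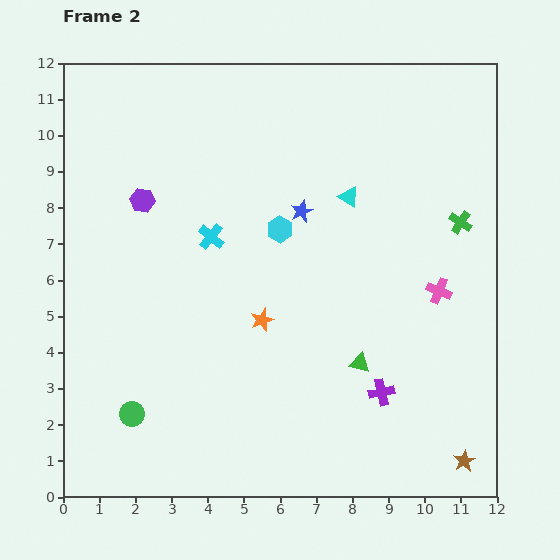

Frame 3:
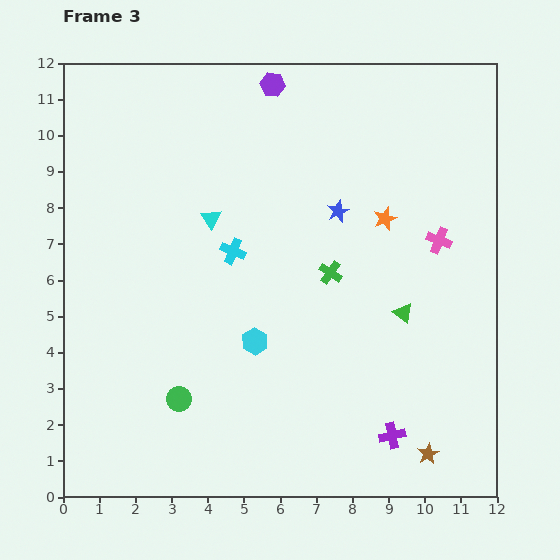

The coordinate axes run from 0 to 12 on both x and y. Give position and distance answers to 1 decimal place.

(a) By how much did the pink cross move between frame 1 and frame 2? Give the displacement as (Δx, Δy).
(0.1, 1.4)

The pink cross was at (10.3, 4.3) in frame 1 and (10.4, 5.7) in frame 2.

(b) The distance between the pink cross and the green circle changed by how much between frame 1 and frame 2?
-0.7

Distance in frame 1: 9.9. Distance in frame 2: 9.2.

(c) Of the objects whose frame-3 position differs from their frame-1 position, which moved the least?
the brown star

(moved 0.4)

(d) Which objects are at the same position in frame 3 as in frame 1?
none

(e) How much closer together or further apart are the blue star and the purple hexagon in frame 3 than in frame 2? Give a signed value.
-0.5

Distance in frame 2: 4.4. Distance in frame 3: 3.9.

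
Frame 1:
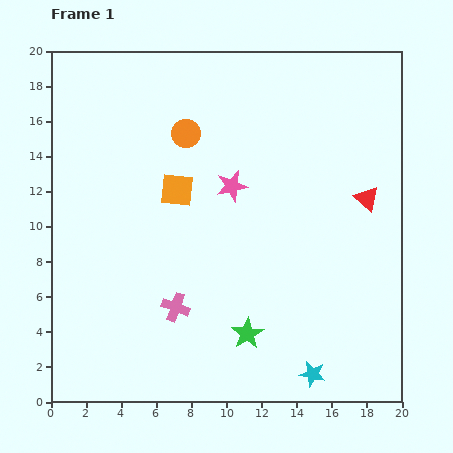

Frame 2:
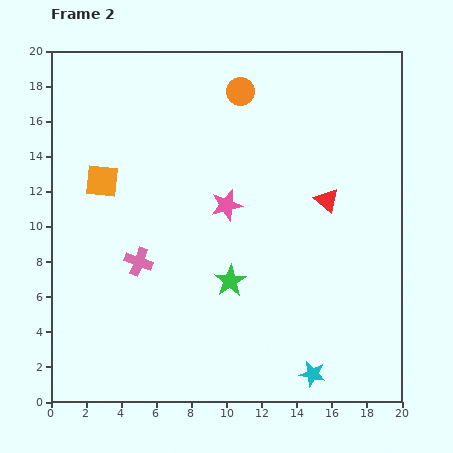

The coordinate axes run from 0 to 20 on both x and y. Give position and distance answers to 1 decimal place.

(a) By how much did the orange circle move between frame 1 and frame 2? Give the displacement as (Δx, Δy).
(3.1, 2.4)

The orange circle was at (7.7, 15.3) in frame 1 and (10.8, 17.7) in frame 2.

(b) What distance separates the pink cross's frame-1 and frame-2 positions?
3.3

The pink cross moved from (7.1, 5.4) to (5.0, 8.0), a distance of √(2.1² + 2.6²) ≈ 3.3.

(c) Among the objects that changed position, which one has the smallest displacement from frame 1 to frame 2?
the pink star

(moved 1.1)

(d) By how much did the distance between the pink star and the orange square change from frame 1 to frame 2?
+4.1

Distance in frame 1: 3.1. Distance in frame 2: 7.2.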